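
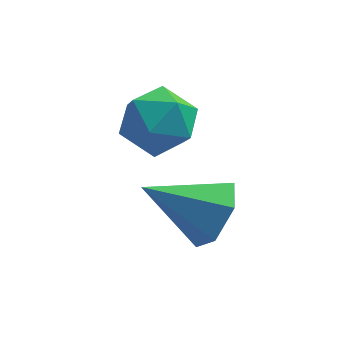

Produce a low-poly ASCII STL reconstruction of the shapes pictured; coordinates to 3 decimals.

solid 
facet normal -0.211 0.973 0.090
outer loop
vertex -3.36 -0.889 -0.842
vertex -4.219 -1.111 -0.457
vertex -3.447 -0.996 0.115
endloop
endfacet
facet normal 0.490 0.860 0.141
outer loop
vertex -3.36 -0.889 -0.842
vertex -3.447 -0.996 0.115
vertex -2.677 -1.36 -0.344
endloop
endfacet
facet normal 0.706 0.539 -0.458
outer loop
vertex -3.36 -0.889 -0.842
vertex -2.677 -1.36 -0.344
vertex -2.973 -1.7 -1.2
endloop
endfacet
facet normal 0.137 0.454 -0.881
outer loop
vertex -3.36 -0.889 -0.842
vertex -2.973 -1.7 -1.2
vertex -3.926 -1.547 -1.269
endloop
endfacet
facet normal -0.430 0.722 -0.543
outer loop
vertex -3.36 -0.889 -0.842
vertex -3.926 -1.547 -1.269
vertex -4.219 -1.111 -0.457
endloop
endfacet
facet normal 0.602 0.411 0.684
outer loop
vertex -2.677 -1.36 -0.344
vertex -3.447 -0.996 0.115
vertex -3.114 -1.873 0.349
endloop
endfacet
facet normal -0.534 0.594 0.601
outer loop
vertex -3.447 -0.996 0.115
vertex -4.219 -1.111 -0.457
vertex -4.067 -1.72 0.28
endloop
endfacet
facet normal -0.888 0.187 -0.421
outer loop
vertex -4.219 -1.111 -0.457
vertex -3.926 -1.547 -1.269
vertex -4.363 -2.06 -0.576
endloop
endfacet
facet normal 0.030 -0.247 -0.969
outer loop
vertex -3.926 -1.547 -1.269
vertex -2.973 -1.7 -1.2
vertex -3.593 -2.424 -1.035
endloop
endfacet
facet normal 0.952 -0.109 -0.286
outer loop
vertex -2.973 -1.7 -1.2
vertex -2.677 -1.36 -0.344
vertex -2.821 -2.309 -0.463
endloop
endfacet
facet normal -0.137 -0.454 0.881
outer loop
vertex -3.68 -2.531 -0.078
vertex -3.114 -1.873 0.349
vertex -4.067 -1.72 0.28
endloop
endfacet
facet normal -0.706 -0.539 0.458
outer loop
vertex -3.68 -2.531 -0.078
vertex -4.067 -1.72 0.28
vertex -4.363 -2.06 -0.576
endloop
endfacet
facet normal -0.490 -0.860 -0.141
outer loop
vertex -3.68 -2.531 -0.078
vertex -4.363 -2.06 -0.576
vertex -3.593 -2.424 -1.035
endloop
endfacet
facet normal 0.211 -0.973 -0.090
outer loop
vertex -3.68 -2.531 -0.078
vertex -3.593 -2.424 -1.035
vertex -2.821 -2.309 -0.463
endloop
endfacet
facet normal 0.430 -0.722 0.543
outer loop
vertex -3.68 -2.531 -0.078
vertex -2.821 -2.309 -0.463
vertex -3.114 -1.873 0.349
endloop
endfacet
facet normal -0.030 0.247 0.969
outer loop
vertex -4.067 -1.72 0.28
vertex -3.114 -1.873 0.349
vertex -3.447 -0.996 0.115
endloop
endfacet
facet normal -0.952 0.109 0.286
outer loop
vertex -4.363 -2.06 -0.576
vertex -4.067 -1.72 0.28
vertex -4.219 -1.111 -0.457
endloop
endfacet
facet normal -0.602 -0.411 -0.684
outer loop
vertex -3.593 -2.424 -1.035
vertex -4.363 -2.06 -0.576
vertex -3.926 -1.547 -1.269
endloop
endfacet
facet normal 0.534 -0.594 -0.601
outer loop
vertex -2.821 -2.309 -0.463
vertex -3.593 -2.424 -1.035
vertex -2.973 -1.7 -1.2
endloop
endfacet
facet normal 0.888 -0.187 0.421
outer loop
vertex -3.114 -1.873 0.349
vertex -2.821 -2.309 -0.463
vertex -2.677 -1.36 -0.344
endloop
endfacet
facet normal 0.864 -0.029 -0.502
outer loop
vertex -1.892 -3.984 -1.217
vertex -2.282 -3.566 -1.912
vertex -1.888 -3.085 -1.262
endloop
endfacet
facet normal 0.118 0.049 0.992
outer loop
vertex -1.892 -3.984 -1.217
vertex -1.888 -3.085 -1.262
vertex -3.838 -3.514 -1.008
endloop
endfacet
facet normal 0.864 -0.028 -0.503
outer loop
vertex -1.888 -3.085 -1.262
vertex -2.282 -3.566 -1.912
vertex -2.278 -2.667 -1.956
endloop
endfacet
facet normal -0.109 0.823 0.557
outer loop
vertex -1.888 -3.085 -1.262
vertex -2.278 -2.667 -1.956
vertex -3.838 -3.514 -1.008
endloop
endfacet
facet normal 0.864 -0.028 -0.503
outer loop
vertex -2.278 -2.667 -1.956
vertex -2.282 -3.566 -1.912
vertex -2.673 -3.147 -2.607
endloop
endfacet
facet normal -0.570 0.787 -0.235
outer loop
vertex -2.278 -2.667 -1.956
vertex -2.673 -3.147 -2.607
vertex -3.838 -3.514 -1.008
endloop
endfacet
facet normal 0.864 -0.028 -0.503
outer loop
vertex -2.673 -3.147 -2.607
vertex -2.282 -3.566 -1.912
vertex -2.677 -4.046 -2.563
endloop
endfacet
facet normal -0.805 -0.025 -0.592
outer loop
vertex -2.673 -3.147 -2.607
vertex -2.677 -4.046 -2.563
vertex -3.838 -3.514 -1.008
endloop
endfacet
facet normal 0.864 -0.028 -0.503
outer loop
vertex -2.677 -4.046 -2.563
vertex -2.282 -3.566 -1.912
vertex -2.286 -4.465 -1.868
endloop
endfacet
facet normal -0.578 -0.801 -0.158
outer loop
vertex -2.677 -4.046 -2.563
vertex -2.286 -4.465 -1.868
vertex -3.838 -3.514 -1.008
endloop
endfacet
facet normal 0.864 -0.028 -0.502
outer loop
vertex -2.286 -4.465 -1.868
vertex -2.282 -3.566 -1.912
vertex -1.892 -3.984 -1.217
endloop
endfacet
facet normal -0.116 -0.764 0.635
outer loop
vertex -2.286 -4.465 -1.868
vertex -1.892 -3.984 -1.217
vertex -3.838 -3.514 -1.008
endloop
endfacet

endsolid


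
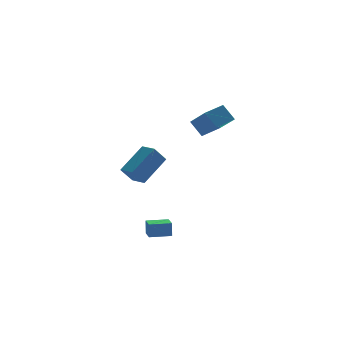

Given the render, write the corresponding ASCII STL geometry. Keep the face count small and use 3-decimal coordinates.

solid 
facet normal -0.959 0.282 0.009
outer loop
vertex -3.148 0.321 -3.376
vertex -2.904 1.152 -3.458
vertex -3.178 0.245 -4.232
endloop
endfacet
facet normal -0.281 -0.955 0.095
outer loop
vertex -2.036 -0.092 -4.242
vertex -3.148 0.321 -3.376
vertex -3.178 0.245 -4.232
endloop
endfacet
facet normal -0.959 0.283 0.007
outer loop
vertex -3.178 0.245 -4.232
vertex -2.904 1.152 -3.458
vertex -2.933 1.076 -4.315
endloop
endfacet
facet normal -0.035 -0.089 -0.995
outer loop
vertex -2.933 1.076 -4.315
vertex -2.036 -0.092 -4.242
vertex -3.178 0.245 -4.232
endloop
endfacet
facet normal 0.035 0.088 0.996
outer loop
vertex -3.148 0.321 -3.376
vertex -1.762 0.815 -3.468
vertex -2.904 1.152 -3.458
endloop
endfacet
facet normal -0.281 -0.955 0.094
outer loop
vertex -2.007 -0.016 -3.385
vertex -3.148 0.321 -3.376
vertex -2.036 -0.092 -4.242
endloop
endfacet
facet normal 0.034 0.089 0.995
outer loop
vertex -2.007 -0.016 -3.385
vertex -1.762 0.815 -3.468
vertex -3.148 0.321 -3.376
endloop
endfacet
facet normal 0.281 0.955 -0.094
outer loop
vertex -2.904 1.152 -3.458
vertex -1.762 0.815 -3.468
vertex -2.933 1.076 -4.315
endloop
endfacet
facet normal -0.034 -0.088 -0.996
outer loop
vertex -1.792 0.739 -4.324
vertex -2.036 -0.092 -4.242
vertex -2.933 1.076 -4.315
endloop
endfacet
facet normal 0.281 0.955 -0.095
outer loop
vertex -2.933 1.076 -4.315
vertex -1.762 0.815 -3.468
vertex -1.792 0.739 -4.324
endloop
endfacet
facet normal 0.959 -0.282 -0.007
outer loop
vertex -1.792 0.739 -4.324
vertex -2.007 -0.016 -3.385
vertex -2.036 -0.092 -4.242
endloop
endfacet
facet normal 0.959 -0.284 -0.008
outer loop
vertex -1.762 0.815 -3.468
vertex -2.007 -0.016 -3.385
vertex -1.792 0.739 -4.324
endloop
endfacet
facet normal -0.951 -0.220 -0.216
outer loop
vertex -0.1 0.028 3.994
vertex -0.186 1.408 2.971
vertex 0.238 -0.588 3.134
endloop
endfacet
facet normal 0.051 -0.802 0.595
outer loop
vertex 1.446 -0.308 3.409
vertex -0.1 0.028 3.994
vertex 0.238 -0.588 3.134
endloop
endfacet
facet normal -0.951 -0.220 -0.217
outer loop
vertex 0.238 -0.588 3.134
vertex -0.186 1.408 2.971
vertex 0.152 0.793 2.111
endloop
endfacet
facet normal 0.305 -0.555 -0.774
outer loop
vertex 0.152 0.793 2.111
vertex 1.446 -0.308 3.409
vertex 0.238 -0.588 3.134
endloop
endfacet
facet normal -0.305 0.555 0.774
outer loop
vertex -0.1 0.028 3.994
vertex 1.022 1.688 3.246
vertex -0.186 1.408 2.971
endloop
endfacet
facet normal 0.050 -0.803 0.594
outer loop
vertex 1.108 0.307 4.269
vertex -0.1 0.028 3.994
vertex 1.446 -0.308 3.409
endloop
endfacet
facet normal -0.304 0.555 0.774
outer loop
vertex 1.108 0.307 4.269
vertex 1.022 1.688 3.246
vertex -0.1 0.028 3.994
endloop
endfacet
facet normal -0.051 0.803 -0.594
outer loop
vertex -0.186 1.408 2.971
vertex 1.022 1.688 3.246
vertex 0.152 0.793 2.111
endloop
endfacet
facet normal 0.304 -0.555 -0.774
outer loop
vertex 1.36 1.072 2.386
vertex 1.446 -0.308 3.409
vertex 0.152 0.793 2.111
endloop
endfacet
facet normal -0.050 0.803 -0.594
outer loop
vertex 0.152 0.793 2.111
vertex 1.022 1.688 3.246
vertex 1.36 1.072 2.386
endloop
endfacet
facet normal 0.951 0.220 0.217
outer loop
vertex 1.36 1.072 2.386
vertex 1.108 0.307 4.269
vertex 1.446 -0.308 3.409
endloop
endfacet
facet normal 0.951 0.220 0.217
outer loop
vertex 1.022 1.688 3.246
vertex 1.108 0.307 4.269
vertex 1.36 1.072 2.386
endloop
endfacet
facet normal -0.628 -0.065 0.775
outer loop
vertex -1.875 2.155 1.11
vertex -2.088 3.097 1.016
vertex -3.375 1.69 -0.144
endloop
endfacet
facet normal 0.219 -0.971 0.098
outer loop
vertex -2.652 1.763 -1.036
vertex -1.875 2.155 1.11
vertex -3.375 1.69 -0.144
endloop
endfacet
facet normal -0.629 -0.064 0.775
outer loop
vertex -3.375 1.69 -0.144
vertex -2.088 3.097 1.016
vertex -3.588 2.631 -0.239
endloop
endfacet
facet normal -0.746 -0.232 -0.624
outer loop
vertex -3.588 2.631 -0.239
vertex -2.652 1.763 -1.036
vertex -3.375 1.69 -0.144
endloop
endfacet
facet normal 0.747 0.231 0.624
outer loop
vertex -1.875 2.155 1.11
vertex -1.365 3.17 0.124
vertex -2.088 3.097 1.016
endloop
endfacet
facet normal 0.220 -0.971 0.098
outer loop
vertex -1.152 2.229 0.219
vertex -1.875 2.155 1.11
vertex -2.652 1.763 -1.036
endloop
endfacet
facet normal 0.746 0.232 0.624
outer loop
vertex -1.152 2.229 0.219
vertex -1.365 3.17 0.124
vertex -1.875 2.155 1.11
endloop
endfacet
facet normal -0.219 0.971 -0.098
outer loop
vertex -2.088 3.097 1.016
vertex -1.365 3.17 0.124
vertex -3.588 2.631 -0.239
endloop
endfacet
facet normal -0.746 -0.231 -0.625
outer loop
vertex -2.865 2.705 -1.13
vertex -2.652 1.763 -1.036
vertex -3.588 2.631 -0.239
endloop
endfacet
facet normal -0.219 0.971 -0.097
outer loop
vertex -3.588 2.631 -0.239
vertex -1.365 3.17 0.124
vertex -2.865 2.705 -1.13
endloop
endfacet
facet normal 0.628 0.065 -0.775
outer loop
vertex -2.865 2.705 -1.13
vertex -1.152 2.229 0.219
vertex -2.652 1.763 -1.036
endloop
endfacet
facet normal 0.628 0.064 -0.775
outer loop
vertex -1.365 3.17 0.124
vertex -1.152 2.229 0.219
vertex -2.865 2.705 -1.13
endloop
endfacet

endsolid


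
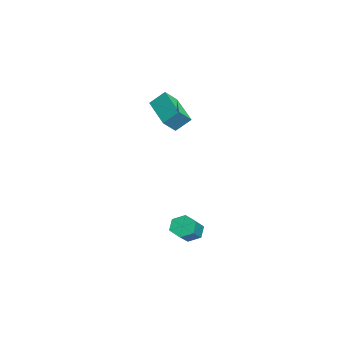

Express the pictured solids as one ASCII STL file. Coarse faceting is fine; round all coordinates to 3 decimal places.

solid 
facet normal -0.809 0.269 -0.523
outer loop
vertex 2.507 4.029 -4.568
vertex 2.202 4.155 -4.031
vertex 2.536 4.606 -4.316
endloop
endfacet
facet normal 0.586 0.299 -0.753
outer loop
vertex 2.507 4.029 -4.568
vertex 2.536 4.606 -4.316
vertex 3.624 3.66 -3.845
endloop
endfacet
facet normal 0.586 0.299 -0.753
outer loop
vertex 3.624 3.66 -3.845
vertex 2.536 4.606 -4.316
vertex 3.652 4.237 -3.594
endloop
endfacet
facet normal 0.809 -0.267 0.524
outer loop
vertex 3.624 3.66 -3.845
vertex 3.652 4.237 -3.594
vertex 3.318 3.785 -3.309
endloop
endfacet
facet normal -0.808 0.267 -0.524
outer loop
vertex 2.536 4.606 -4.316
vertex 2.202 4.155 -4.031
vertex 2.23 4.732 -3.78
endloop
endfacet
facet normal 0.332 0.943 -0.032
outer loop
vertex 2.536 4.606 -4.316
vertex 2.23 4.732 -3.78
vertex 3.652 4.237 -3.594
endloop
endfacet
facet normal 0.332 0.943 -0.031
outer loop
vertex 3.652 4.237 -3.594
vertex 2.23 4.732 -3.78
vertex 3.347 4.362 -3.058
endloop
endfacet
facet normal 0.809 -0.268 0.523
outer loop
vertex 3.652 4.237 -3.594
vertex 3.347 4.362 -3.058
vertex 3.318 3.785 -3.309
endloop
endfacet
facet normal -0.809 0.267 -0.524
outer loop
vertex 2.23 4.732 -3.78
vertex 2.202 4.155 -4.031
vertex 1.896 4.28 -3.495
endloop
endfacet
facet normal -0.254 0.643 0.722
outer loop
vertex 2.23 4.732 -3.78
vertex 1.896 4.28 -3.495
vertex 3.347 4.362 -3.058
endloop
endfacet
facet normal -0.254 0.645 0.721
outer loop
vertex 3.347 4.362 -3.058
vertex 1.896 4.28 -3.495
vertex 3.013 3.911 -2.772
endloop
endfacet
facet normal 0.809 -0.268 0.523
outer loop
vertex 3.347 4.362 -3.058
vertex 3.013 3.911 -2.772
vertex 3.318 3.785 -3.309
endloop
endfacet
facet normal -0.809 0.267 -0.524
outer loop
vertex 1.896 4.28 -3.495
vertex 2.202 4.155 -4.031
vertex 1.868 3.703 -3.746
endloop
endfacet
facet normal -0.586 -0.299 0.753
outer loop
vertex 1.896 4.28 -3.495
vertex 1.868 3.703 -3.746
vertex 3.013 3.911 -2.772
endloop
endfacet
facet normal -0.586 -0.299 0.753
outer loop
vertex 3.013 3.911 -2.772
vertex 1.868 3.703 -3.746
vertex 2.984 3.334 -3.024
endloop
endfacet
facet normal 0.809 -0.269 0.523
outer loop
vertex 3.013 3.911 -2.772
vertex 2.984 3.334 -3.024
vertex 3.318 3.785 -3.309
endloop
endfacet
facet normal -0.809 0.268 -0.523
outer loop
vertex 1.868 3.703 -3.746
vertex 2.202 4.155 -4.031
vertex 2.173 3.578 -4.282
endloop
endfacet
facet normal -0.332 -0.943 0.031
outer loop
vertex 1.868 3.703 -3.746
vertex 2.173 3.578 -4.282
vertex 2.984 3.334 -3.024
endloop
endfacet
facet normal -0.333 -0.943 0.032
outer loop
vertex 2.984 3.334 -3.024
vertex 2.173 3.578 -4.282
vertex 3.29 3.208 -3.56
endloop
endfacet
facet normal 0.808 -0.267 0.524
outer loop
vertex 2.984 3.334 -3.024
vertex 3.29 3.208 -3.56
vertex 3.318 3.785 -3.309
endloop
endfacet
facet normal -0.809 0.268 -0.523
outer loop
vertex 2.173 3.578 -4.282
vertex 2.202 4.155 -4.031
vertex 2.507 4.029 -4.568
endloop
endfacet
facet normal 0.253 -0.645 -0.721
outer loop
vertex 2.173 3.578 -4.282
vertex 2.507 4.029 -4.568
vertex 3.29 3.208 -3.56
endloop
endfacet
facet normal 0.255 -0.643 -0.722
outer loop
vertex 3.29 3.208 -3.56
vertex 2.507 4.029 -4.568
vertex 3.624 3.66 -3.845
endloop
endfacet
facet normal 0.809 -0.267 0.524
outer loop
vertex 3.29 3.208 -3.56
vertex 3.624 3.66 -3.845
vertex 3.318 3.785 -3.309
endloop
endfacet
facet normal -0.901 -0.293 0.319
outer loop
vertex -3.423 2.39 1.862
vertex -3.416 3.11 2.542
vertex -3.817 2.956 1.268
endloop
endfacet
facet normal -0.008 -0.726 -0.687
outer loop
vertex -1.924 3.57 0.598
vertex -3.423 2.39 1.862
vertex -3.817 2.956 1.268
endloop
endfacet
facet normal -0.901 -0.293 0.319
outer loop
vertex -3.817 2.956 1.268
vertex -3.416 3.11 2.542
vertex -3.81 3.675 1.948
endloop
endfacet
facet normal -0.433 0.622 -0.653
outer loop
vertex -3.81 3.675 1.948
vertex -1.924 3.57 0.598
vertex -3.817 2.956 1.268
endloop
endfacet
facet normal 0.433 -0.621 0.653
outer loop
vertex -3.423 2.39 1.862
vertex -1.523 3.724 1.872
vertex -3.416 3.11 2.542
endloop
endfacet
facet normal -0.007 -0.727 -0.687
outer loop
vertex -1.53 3.005 1.192
vertex -3.423 2.39 1.862
vertex -1.924 3.57 0.598
endloop
endfacet
facet normal 0.433 -0.622 0.653
outer loop
vertex -1.53 3.005 1.192
vertex -1.523 3.724 1.872
vertex -3.423 2.39 1.862
endloop
endfacet
facet normal 0.007 0.727 0.687
outer loop
vertex -3.416 3.11 2.542
vertex -1.523 3.724 1.872
vertex -3.81 3.675 1.948
endloop
endfacet
facet normal -0.433 0.621 -0.653
outer loop
vertex -1.917 4.29 1.278
vertex -1.924 3.57 0.598
vertex -3.81 3.675 1.948
endloop
endfacet
facet normal 0.007 0.726 0.687
outer loop
vertex -3.81 3.675 1.948
vertex -1.523 3.724 1.872
vertex -1.917 4.29 1.278
endloop
endfacet
facet normal 0.901 0.293 -0.319
outer loop
vertex -1.917 4.29 1.278
vertex -1.53 3.005 1.192
vertex -1.924 3.57 0.598
endloop
endfacet
facet normal 0.901 0.293 -0.319
outer loop
vertex -1.523 3.724 1.872
vertex -1.53 3.005 1.192
vertex -1.917 4.29 1.278
endloop
endfacet

endsolid


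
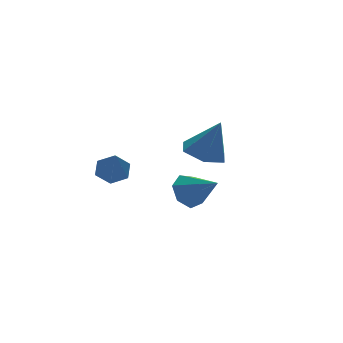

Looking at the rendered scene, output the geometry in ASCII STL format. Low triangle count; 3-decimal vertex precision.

solid 
facet normal 0.229 0.686 -0.691
outer loop
vertex -0.888 3.006 -0.241
vertex -1.603 3.06 -0.424
vertex -1.322 3.497 0.103
endloop
endfacet
facet normal 0.674 0.082 0.734
outer loop
vertex -0.888 3.006 -0.241
vertex -1.322 3.497 0.103
vertex -2.077 1.64 1.004
endloop
endfacet
facet normal 0.229 0.686 -0.691
outer loop
vertex -1.322 3.497 0.103
vertex -1.603 3.06 -0.424
vertex -2.037 3.551 -0.08
endloop
endfacet
facet normal -0.182 0.488 0.854
outer loop
vertex -1.322 3.497 0.103
vertex -2.037 3.551 -0.08
vertex -2.077 1.64 1.004
endloop
endfacet
facet normal 0.229 0.686 -0.690
outer loop
vertex -2.037 3.551 -0.08
vertex -1.603 3.06 -0.424
vertex -2.318 3.115 -0.607
endloop
endfacet
facet normal -0.924 0.203 0.324
outer loop
vertex -2.037 3.551 -0.08
vertex -2.318 3.115 -0.607
vertex -2.077 1.64 1.004
endloop
endfacet
facet normal 0.229 0.687 -0.689
outer loop
vertex -2.318 3.115 -0.607
vertex -1.603 3.06 -0.424
vertex -1.884 2.624 -0.952
endloop
endfacet
facet normal -0.810 -0.488 -0.325
outer loop
vertex -2.318 3.115 -0.607
vertex -1.884 2.624 -0.952
vertex -2.077 1.64 1.004
endloop
endfacet
facet normal 0.228 0.688 -0.689
outer loop
vertex -1.884 2.624 -0.952
vertex -1.603 3.06 -0.424
vertex -1.169 2.57 -0.769
endloop
endfacet
facet normal 0.046 -0.894 -0.445
outer loop
vertex -1.884 2.624 -0.952
vertex -1.169 2.57 -0.769
vertex -2.077 1.64 1.004
endloop
endfacet
facet normal 0.228 0.688 -0.689
outer loop
vertex -1.169 2.57 -0.769
vertex -1.603 3.06 -0.424
vertex -0.888 3.006 -0.241
endloop
endfacet
facet normal 0.788 -0.610 0.084
outer loop
vertex -1.169 2.57 -0.769
vertex -0.888 3.006 -0.241
vertex -2.077 1.64 1.004
endloop
endfacet
facet normal -0.395 0.757 -0.521
outer loop
vertex 1.989 2.473 -2.757
vertex 1.471 2.672 -2.075
vertex 2.279 2.97 -2.255
endloop
endfacet
facet normal 0.925 -0.269 -0.268
outer loop
vertex 1.989 2.473 -2.757
vertex 2.279 2.97 -2.255
vertex 2.129 1.408 -1.205
endloop
endfacet
facet normal -0.395 0.757 -0.520
outer loop
vertex 2.279 2.97 -2.255
vertex 1.471 2.672 -2.075
vertex 1.961 3.242 -1.617
endloop
endfacet
facet normal 0.909 0.169 0.381
outer loop
vertex 2.279 2.97 -2.255
vertex 1.961 3.242 -1.617
vertex 2.129 1.408 -1.205
endloop
endfacet
facet normal -0.394 0.757 -0.521
outer loop
vertex 1.961 3.242 -1.617
vertex 1.471 2.672 -2.075
vertex 1.273 3.086 -1.323
endloop
endfacet
facet normal 0.336 0.236 0.912
outer loop
vertex 1.961 3.242 -1.617
vertex 1.273 3.086 -1.323
vertex 2.129 1.408 -1.205
endloop
endfacet
facet normal -0.394 0.757 -0.521
outer loop
vertex 1.273 3.086 -1.323
vertex 1.471 2.672 -2.075
vertex 0.734 2.618 -1.596
endloop
endfacet
facet normal -0.363 -0.120 0.924
outer loop
vertex 1.273 3.086 -1.323
vertex 0.734 2.618 -1.596
vertex 2.129 1.408 -1.205
endloop
endfacet
facet normal -0.394 0.757 -0.521
outer loop
vertex 0.734 2.618 -1.596
vertex 1.471 2.672 -2.075
vertex 0.75 2.191 -2.229
endloop
endfacet
facet normal -0.661 -0.630 0.408
outer loop
vertex 0.734 2.618 -1.596
vertex 0.75 2.191 -2.229
vertex 2.129 1.408 -1.205
endloop
endfacet
facet normal -0.394 0.758 -0.520
outer loop
vertex 0.75 2.191 -2.229
vertex 1.471 2.672 -2.075
vertex 1.309 2.127 -2.746
endloop
endfacet
facet normal -0.333 -0.910 -0.247
outer loop
vertex 0.75 2.191 -2.229
vertex 1.309 2.127 -2.746
vertex 2.129 1.408 -1.205
endloop
endfacet
facet normal -0.394 0.758 -0.520
outer loop
vertex 1.309 2.127 -2.746
vertex 1.471 2.672 -2.075
vertex 1.989 2.473 -2.757
endloop
endfacet
facet normal 0.372 -0.749 -0.548
outer loop
vertex 1.309 2.127 -2.746
vertex 1.989 2.473 -2.757
vertex 2.129 1.408 -1.205
endloop
endfacet
facet normal -0.292 0.226 -0.929
outer loop
vertex 0.617 -2.161 1.682
vertex 0.132 -1.438 2.01
vertex 1.02 -1.327 1.758
endloop
endfacet
facet normal 0.895 -0.439 0.073
outer loop
vertex 0.617 -2.161 1.682
vertex 1.02 -1.327 1.758
vertex 0.628 -1.822 3.59
endloop
endfacet
facet normal -0.292 0.226 -0.929
outer loop
vertex 1.02 -1.327 1.758
vertex 0.132 -1.438 2.01
vertex 0.535 -0.604 2.086
endloop
endfacet
facet normal 0.850 0.434 0.299
outer loop
vertex 1.02 -1.327 1.758
vertex 0.535 -0.604 2.086
vertex 0.628 -1.822 3.59
endloop
endfacet
facet normal -0.292 0.226 -0.929
outer loop
vertex 0.535 -0.604 2.086
vertex 0.132 -1.438 2.01
vertex -0.353 -0.715 2.338
endloop
endfacet
facet normal 0.080 0.777 0.624
outer loop
vertex 0.535 -0.604 2.086
vertex -0.353 -0.715 2.338
vertex 0.628 -1.822 3.59
endloop
endfacet
facet normal -0.292 0.226 -0.929
outer loop
vertex -0.353 -0.715 2.338
vertex 0.132 -1.438 2.01
vertex -0.756 -1.55 2.262
endloop
endfacet
facet normal -0.646 0.246 0.723
outer loop
vertex -0.353 -0.715 2.338
vertex -0.756 -1.55 2.262
vertex 0.628 -1.822 3.59
endloop
endfacet
facet normal -0.292 0.226 -0.929
outer loop
vertex -0.756 -1.55 2.262
vertex 0.132 -1.438 2.01
vertex -0.272 -2.273 1.934
endloop
endfacet
facet normal -0.600 -0.627 0.497
outer loop
vertex -0.756 -1.55 2.262
vertex -0.272 -2.273 1.934
vertex 0.628 -1.822 3.59
endloop
endfacet
facet normal -0.292 0.226 -0.929
outer loop
vertex -0.272 -2.273 1.934
vertex 0.132 -1.438 2.01
vertex 0.617 -2.161 1.682
endloop
endfacet
facet normal 0.171 -0.970 0.171
outer loop
vertex -0.272 -2.273 1.934
vertex 0.617 -2.161 1.682
vertex 0.628 -1.822 3.59
endloop
endfacet

endsolid


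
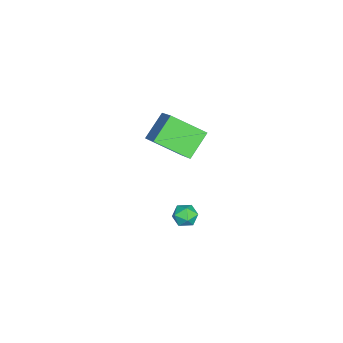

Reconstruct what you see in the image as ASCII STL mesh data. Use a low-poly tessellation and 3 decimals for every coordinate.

solid 
facet normal -0.690 0.348 0.635
outer loop
vertex -2.985 -3.982 4.304
vertex -1.597 -3.259 5.416
vertex -3.061 -2.247 3.272
endloop
endfacet
facet normal -0.723 -0.376 -0.579
outer loop
vertex -1.923 -2.821 2.224
vertex -2.985 -3.982 4.304
vertex -3.061 -2.247 3.272
endloop
endfacet
facet normal -0.690 0.348 0.635
outer loop
vertex -3.061 -2.247 3.272
vertex -1.597 -3.259 5.416
vertex -1.673 -1.525 4.384
endloop
endfacet
facet normal -0.037 0.859 -0.511
outer loop
vertex -1.673 -1.525 4.384
vertex -1.923 -2.821 2.224
vertex -3.061 -2.247 3.272
endloop
endfacet
facet normal 0.038 -0.859 0.511
outer loop
vertex -2.985 -3.982 4.304
vertex -0.459 -3.833 4.368
vertex -1.597 -3.259 5.416
endloop
endfacet
facet normal -0.723 -0.376 -0.579
outer loop
vertex -1.847 -4.555 3.256
vertex -2.985 -3.982 4.304
vertex -1.923 -2.821 2.224
endloop
endfacet
facet normal 0.038 -0.859 0.511
outer loop
vertex -1.847 -4.555 3.256
vertex -0.459 -3.833 4.368
vertex -2.985 -3.982 4.304
endloop
endfacet
facet normal 0.723 0.376 0.579
outer loop
vertex -1.597 -3.259 5.416
vertex -0.459 -3.833 4.368
vertex -1.673 -1.525 4.384
endloop
endfacet
facet normal -0.038 0.859 -0.511
outer loop
vertex -0.535 -2.098 3.336
vertex -1.923 -2.821 2.224
vertex -1.673 -1.525 4.384
endloop
endfacet
facet normal 0.723 0.376 0.579
outer loop
vertex -1.673 -1.525 4.384
vertex -0.459 -3.833 4.368
vertex -0.535 -2.098 3.336
endloop
endfacet
facet normal 0.690 -0.348 -0.635
outer loop
vertex -0.535 -2.098 3.336
vertex -1.847 -4.555 3.256
vertex -1.923 -2.821 2.224
endloop
endfacet
facet normal 0.690 -0.348 -0.635
outer loop
vertex -0.459 -3.833 4.368
vertex -1.847 -4.555 3.256
vertex -0.535 -2.098 3.336
endloop
endfacet
facet normal -0.965 0.237 -0.109
outer loop
vertex -1.778 -2.081 -2.242
vertex -1.959 -2.762 -2.121
vertex -1.908 -2.303 -1.575
endloop
endfacet
facet normal -0.595 0.790 0.147
outer loop
vertex -1.778 -2.081 -2.242
vertex -1.908 -2.303 -1.575
vertex -1.358 -1.865 -1.705
endloop
endfacet
facet normal -0.077 0.944 -0.319
outer loop
vertex -1.778 -2.081 -2.242
vertex -1.358 -1.865 -1.705
vertex -1.069 -2.053 -2.331
endloop
endfacet
facet normal -0.128 0.486 -0.865
outer loop
vertex -1.778 -2.081 -2.242
vertex -1.069 -2.053 -2.331
vertex -1.44 -2.608 -2.588
endloop
endfacet
facet normal -0.676 0.049 -0.735
outer loop
vertex -1.778 -2.081 -2.242
vertex -1.44 -2.608 -2.588
vertex -1.959 -2.762 -2.121
endloop
endfacet
facet normal -0.288 0.586 0.757
outer loop
vertex -1.358 -1.865 -1.705
vertex -1.908 -2.303 -1.575
vertex -1.28 -2.412 -1.252
endloop
endfacet
facet normal -0.887 -0.309 0.343
outer loop
vertex -1.908 -2.303 -1.575
vertex -1.959 -2.762 -2.121
vertex -1.651 -2.967 -1.509
endloop
endfacet
facet normal -0.420 -0.614 -0.669
outer loop
vertex -1.959 -2.762 -2.121
vertex -1.44 -2.608 -2.588
vertex -1.362 -3.155 -2.135
endloop
endfacet
facet normal 0.468 0.094 -0.879
outer loop
vertex -1.44 -2.608 -2.588
vertex -1.069 -2.053 -2.331
vertex -0.812 -2.717 -2.265
endloop
endfacet
facet normal 0.550 0.835 0.003
outer loop
vertex -1.069 -2.053 -2.331
vertex -1.358 -1.865 -1.705
vertex -0.761 -2.258 -1.719
endloop
endfacet
facet normal 0.128 -0.486 0.865
outer loop
vertex -0.942 -2.939 -1.598
vertex -1.28 -2.412 -1.252
vertex -1.651 -2.967 -1.509
endloop
endfacet
facet normal 0.077 -0.944 0.319
outer loop
vertex -0.942 -2.939 -1.598
vertex -1.651 -2.967 -1.509
vertex -1.362 -3.155 -2.135
endloop
endfacet
facet normal 0.595 -0.790 -0.147
outer loop
vertex -0.942 -2.939 -1.598
vertex -1.362 -3.155 -2.135
vertex -0.812 -2.717 -2.265
endloop
endfacet
facet normal 0.965 -0.237 0.109
outer loop
vertex -0.942 -2.939 -1.598
vertex -0.812 -2.717 -2.265
vertex -0.761 -2.258 -1.719
endloop
endfacet
facet normal 0.676 -0.049 0.735
outer loop
vertex -0.942 -2.939 -1.598
vertex -0.761 -2.258 -1.719
vertex -1.28 -2.412 -1.252
endloop
endfacet
facet normal -0.468 -0.094 0.879
outer loop
vertex -1.651 -2.967 -1.509
vertex -1.28 -2.412 -1.252
vertex -1.908 -2.303 -1.575
endloop
endfacet
facet normal -0.550 -0.835 -0.003
outer loop
vertex -1.362 -3.155 -2.135
vertex -1.651 -2.967 -1.509
vertex -1.959 -2.762 -2.121
endloop
endfacet
facet normal 0.288 -0.586 -0.757
outer loop
vertex -0.812 -2.717 -2.265
vertex -1.362 -3.155 -2.135
vertex -1.44 -2.608 -2.588
endloop
endfacet
facet normal 0.887 0.309 -0.343
outer loop
vertex -0.761 -2.258 -1.719
vertex -0.812 -2.717 -2.265
vertex -1.069 -2.053 -2.331
endloop
endfacet
facet normal 0.420 0.614 0.669
outer loop
vertex -1.28 -2.412 -1.252
vertex -0.761 -2.258 -1.719
vertex -1.358 -1.865 -1.705
endloop
endfacet

endsolid


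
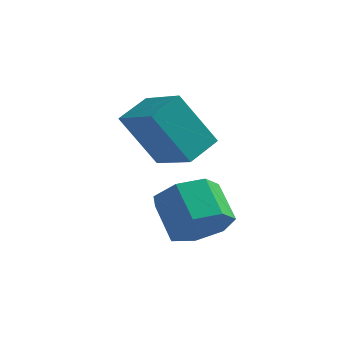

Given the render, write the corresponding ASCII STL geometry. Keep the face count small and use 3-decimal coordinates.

solid 
facet normal 0.534 -0.633 -0.561
outer loop
vertex 4.962 2.02 1.277
vertex 4.236 1.584 1.078
vertex 4.596 2.257 0.661
endloop
endfacet
facet normal 0.692 0.708 -0.139
outer loop
vertex 4.962 2.02 1.277
vertex 4.596 2.257 0.661
vertex 4.31 2.792 1.961
endloop
endfacet
facet normal 0.692 0.708 -0.139
outer loop
vertex 4.31 2.792 1.961
vertex 4.596 2.257 0.661
vertex 3.944 3.029 1.345
endloop
endfacet
facet normal -0.534 0.633 0.561
outer loop
vertex 4.31 2.792 1.961
vertex 3.944 3.029 1.345
vertex 3.584 2.356 1.762
endloop
endfacet
facet normal 0.534 -0.633 -0.561
outer loop
vertex 4.596 2.257 0.661
vertex 4.236 1.584 1.078
vertex 3.959 1.987 0.359
endloop
endfacet
facet normal 0.053 0.687 -0.725
outer loop
vertex 4.596 2.257 0.661
vertex 3.959 1.987 0.359
vertex 3.944 3.029 1.345
endloop
endfacet
facet normal 0.053 0.687 -0.725
outer loop
vertex 3.944 3.029 1.345
vertex 3.959 1.987 0.359
vertex 3.307 2.759 1.043
endloop
endfacet
facet normal -0.534 0.633 0.561
outer loop
vertex 3.944 3.029 1.345
vertex 3.307 2.759 1.043
vertex 3.584 2.356 1.762
endloop
endfacet
facet normal 0.534 -0.633 -0.561
outer loop
vertex 3.959 1.987 0.359
vertex 4.236 1.584 1.078
vertex 3.53 1.414 0.598
endloop
endfacet
facet normal -0.626 0.149 -0.765
outer loop
vertex 3.959 1.987 0.359
vertex 3.53 1.414 0.598
vertex 3.307 2.759 1.043
endloop
endfacet
facet normal -0.627 0.149 -0.765
outer loop
vertex 3.307 2.759 1.043
vertex 3.53 1.414 0.598
vertex 2.879 2.186 1.282
endloop
endfacet
facet normal -0.534 0.633 0.561
outer loop
vertex 3.307 2.759 1.043
vertex 2.879 2.186 1.282
vertex 3.584 2.356 1.762
endloop
endfacet
facet normal 0.534 -0.633 -0.561
outer loop
vertex 3.53 1.414 0.598
vertex 4.236 1.584 1.078
vertex 3.633 0.968 1.199
endloop
endfacet
facet normal -0.835 -0.501 -0.229
outer loop
vertex 3.53 1.414 0.598
vertex 3.633 0.968 1.199
vertex 2.879 2.186 1.282
endloop
endfacet
facet normal -0.835 -0.501 -0.229
outer loop
vertex 2.879 2.186 1.282
vertex 3.633 0.968 1.199
vertex 2.982 1.74 1.883
endloop
endfacet
facet normal -0.534 0.632 0.561
outer loop
vertex 2.879 2.186 1.282
vertex 2.982 1.74 1.883
vertex 3.584 2.356 1.762
endloop
endfacet
facet normal 0.534 -0.633 -0.561
outer loop
vertex 3.633 0.968 1.199
vertex 4.236 1.584 1.078
vertex 4.19 0.986 1.709
endloop
endfacet
facet normal -0.414 -0.774 0.479
outer loop
vertex 3.633 0.968 1.199
vertex 4.19 0.986 1.709
vertex 2.982 1.74 1.883
endloop
endfacet
facet normal -0.414 -0.774 0.479
outer loop
vertex 2.982 1.74 1.883
vertex 4.19 0.986 1.709
vertex 3.538 1.758 2.393
endloop
endfacet
facet normal -0.535 0.633 0.560
outer loop
vertex 2.982 1.74 1.883
vertex 3.538 1.758 2.393
vertex 3.584 2.356 1.762
endloop
endfacet
facet normal 0.534 -0.633 -0.561
outer loop
vertex 4.19 0.986 1.709
vertex 4.236 1.584 1.078
vertex 4.781 1.455 1.743
endloop
endfacet
facet normal 0.320 -0.463 0.827
outer loop
vertex 4.19 0.986 1.709
vertex 4.781 1.455 1.743
vertex 3.538 1.758 2.393
endloop
endfacet
facet normal 0.319 -0.463 0.827
outer loop
vertex 3.538 1.758 2.393
vertex 4.781 1.455 1.743
vertex 4.13 2.227 2.427
endloop
endfacet
facet normal -0.534 0.633 0.561
outer loop
vertex 3.538 1.758 2.393
vertex 4.13 2.227 2.427
vertex 3.584 2.356 1.762
endloop
endfacet
facet normal 0.534 -0.633 -0.560
outer loop
vertex 4.781 1.455 1.743
vertex 4.236 1.584 1.078
vertex 4.962 2.02 1.277
endloop
endfacet
facet normal 0.811 0.195 0.552
outer loop
vertex 4.781 1.455 1.743
vertex 4.962 2.02 1.277
vertex 4.13 2.227 2.427
endloop
endfacet
facet normal 0.811 0.196 0.551
outer loop
vertex 4.13 2.227 2.427
vertex 4.962 2.02 1.277
vertex 4.31 2.792 1.961
endloop
endfacet
facet normal -0.534 0.633 0.561
outer loop
vertex 4.13 2.227 2.427
vertex 4.31 2.792 1.961
vertex 3.584 2.356 1.762
endloop
endfacet
facet normal -0.745 0.528 -0.409
outer loop
vertex 1.5 3.528 3.482
vertex 1.935 4.424 3.847
vertex 2.448 3.687 1.96
endloop
endfacet
facet normal -0.410 -0.845 -0.344
outer loop
vertex 3.565 2.896 2.573
vertex 1.5 3.528 3.482
vertex 2.448 3.687 1.96
endloop
endfacet
facet normal -0.745 0.527 -0.408
outer loop
vertex 2.448 3.687 1.96
vertex 1.935 4.424 3.847
vertex 2.882 4.583 2.325
endloop
endfacet
facet normal 0.527 0.089 -0.845
outer loop
vertex 2.882 4.583 2.325
vertex 3.565 2.896 2.573
vertex 2.448 3.687 1.96
endloop
endfacet
facet normal -0.527 -0.089 0.845
outer loop
vertex 1.5 3.528 3.482
vertex 3.052 3.633 4.46
vertex 1.935 4.424 3.847
endloop
endfacet
facet normal -0.410 -0.845 -0.343
outer loop
vertex 2.618 2.737 4.095
vertex 1.5 3.528 3.482
vertex 3.565 2.896 2.573
endloop
endfacet
facet normal -0.527 -0.089 0.845
outer loop
vertex 2.618 2.737 4.095
vertex 3.052 3.633 4.46
vertex 1.5 3.528 3.482
endloop
endfacet
facet normal 0.410 0.845 0.343
outer loop
vertex 1.935 4.424 3.847
vertex 3.052 3.633 4.46
vertex 2.882 4.583 2.325
endloop
endfacet
facet normal 0.526 0.089 -0.846
outer loop
vertex 4.0 3.792 2.938
vertex 3.565 2.896 2.573
vertex 2.882 4.583 2.325
endloop
endfacet
facet normal 0.410 0.845 0.343
outer loop
vertex 2.882 4.583 2.325
vertex 3.052 3.633 4.46
vertex 4.0 3.792 2.938
endloop
endfacet
facet normal 0.745 -0.528 0.408
outer loop
vertex 4.0 3.792 2.938
vertex 2.618 2.737 4.095
vertex 3.565 2.896 2.573
endloop
endfacet
facet normal 0.745 -0.527 0.409
outer loop
vertex 3.052 3.633 4.46
vertex 2.618 2.737 4.095
vertex 4.0 3.792 2.938
endloop
endfacet

endsolid


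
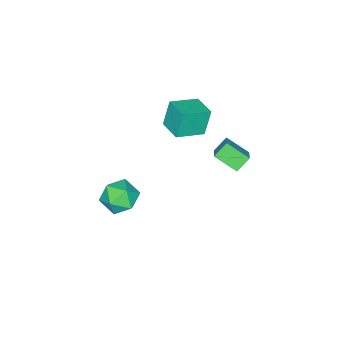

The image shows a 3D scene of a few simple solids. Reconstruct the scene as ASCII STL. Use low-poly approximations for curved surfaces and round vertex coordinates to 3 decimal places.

solid 
facet normal -0.863 0.410 -0.296
outer loop
vertex -4.271 -0.524 3.64
vertex -3.713 0.762 3.793
vertex -3.762 -0.562 2.102
endloop
endfacet
facet normal -0.396 -0.912 -0.108
outer loop
vertex -2.287 -1.262 2.607
vertex -4.271 -0.524 3.64
vertex -3.762 -0.562 2.102
endloop
endfacet
facet normal -0.863 0.409 -0.295
outer loop
vertex -3.762 -0.562 2.102
vertex -3.713 0.762 3.793
vertex -3.205 0.724 2.255
endloop
endfacet
facet normal 0.314 -0.023 -0.949
outer loop
vertex -3.205 0.724 2.255
vertex -2.287 -1.262 2.607
vertex -3.762 -0.562 2.102
endloop
endfacet
facet normal -0.314 0.023 0.949
outer loop
vertex -4.271 -0.524 3.64
vertex -2.238 0.062 4.298
vertex -3.713 0.762 3.793
endloop
endfacet
facet normal -0.396 -0.912 -0.108
outer loop
vertex -2.795 -1.224 4.145
vertex -4.271 -0.524 3.64
vertex -2.287 -1.262 2.607
endloop
endfacet
facet normal -0.314 0.023 0.949
outer loop
vertex -2.795 -1.224 4.145
vertex -2.238 0.062 4.298
vertex -4.271 -0.524 3.64
endloop
endfacet
facet normal 0.396 0.912 0.108
outer loop
vertex -3.713 0.762 3.793
vertex -2.238 0.062 4.298
vertex -3.205 0.724 2.255
endloop
endfacet
facet normal 0.314 -0.023 -0.949
outer loop
vertex -1.729 0.024 2.76
vertex -2.287 -1.262 2.607
vertex -3.205 0.724 2.255
endloop
endfacet
facet normal 0.395 0.912 0.108
outer loop
vertex -3.205 0.724 2.255
vertex -2.238 0.062 4.298
vertex -1.729 0.024 2.76
endloop
endfacet
facet normal 0.863 -0.410 0.295
outer loop
vertex -1.729 0.024 2.76
vertex -2.795 -1.224 4.145
vertex -2.287 -1.262 2.607
endloop
endfacet
facet normal 0.863 -0.409 0.296
outer loop
vertex -2.238 0.062 4.298
vertex -2.795 -1.224 4.145
vertex -1.729 0.024 2.76
endloop
endfacet
facet normal -0.971 0.118 0.207
outer loop
vertex -1.242 -2.0 -3.237
vertex -1.486 -2.998 -3.811
vertex -1.244 -3.026 -2.659
endloop
endfacet
facet normal -0.565 0.406 0.718
outer loop
vertex -1.242 -2.0 -3.237
vertex -1.244 -3.026 -2.659
vertex -0.402 -2.232 -2.445
endloop
endfacet
facet normal -0.145 0.897 0.417
outer loop
vertex -1.242 -2.0 -3.237
vertex -0.402 -2.232 -2.445
vertex -0.123 -1.713 -3.465
endloop
endfacet
facet normal -0.292 0.914 -0.281
outer loop
vertex -1.242 -2.0 -3.237
vertex -0.123 -1.713 -3.465
vertex -0.794 -2.187 -4.309
endloop
endfacet
facet normal -0.803 0.433 -0.411
outer loop
vertex -1.242 -2.0 -3.237
vertex -0.794 -2.187 -4.309
vertex -1.486 -2.998 -3.811
endloop
endfacet
facet normal -0.147 -0.110 0.983
outer loop
vertex -0.402 -2.232 -2.445
vertex -1.244 -3.026 -2.659
vertex -0.126 -3.373 -2.531
endloop
endfacet
facet normal -0.805 -0.573 0.155
outer loop
vertex -1.244 -3.026 -2.659
vertex -1.486 -2.998 -3.811
vertex -0.797 -3.847 -3.375
endloop
endfacet
facet normal -0.532 -0.065 -0.844
outer loop
vertex -1.486 -2.998 -3.811
vertex -0.794 -2.187 -4.309
vertex -0.518 -3.328 -4.395
endloop
endfacet
facet normal 0.294 0.714 -0.635
outer loop
vertex -0.794 -2.187 -4.309
vertex -0.123 -1.713 -3.465
vertex 0.324 -2.534 -4.181
endloop
endfacet
facet normal 0.533 0.686 0.495
outer loop
vertex -0.123 -1.713 -3.465
vertex -0.402 -2.232 -2.445
vertex 0.566 -2.562 -3.029
endloop
endfacet
facet normal 0.292 -0.914 0.281
outer loop
vertex 0.322 -3.56 -3.603
vertex -0.126 -3.373 -2.531
vertex -0.797 -3.847 -3.375
endloop
endfacet
facet normal 0.145 -0.897 -0.417
outer loop
vertex 0.322 -3.56 -3.603
vertex -0.797 -3.847 -3.375
vertex -0.518 -3.328 -4.395
endloop
endfacet
facet normal 0.565 -0.406 -0.718
outer loop
vertex 0.322 -3.56 -3.603
vertex -0.518 -3.328 -4.395
vertex 0.324 -2.534 -4.181
endloop
endfacet
facet normal 0.971 -0.118 -0.207
outer loop
vertex 0.322 -3.56 -3.603
vertex 0.324 -2.534 -4.181
vertex 0.566 -2.562 -3.029
endloop
endfacet
facet normal 0.803 -0.433 0.411
outer loop
vertex 0.322 -3.56 -3.603
vertex 0.566 -2.562 -3.029
vertex -0.126 -3.373 -2.531
endloop
endfacet
facet normal -0.294 -0.714 0.635
outer loop
vertex -0.797 -3.847 -3.375
vertex -0.126 -3.373 -2.531
vertex -1.244 -3.026 -2.659
endloop
endfacet
facet normal -0.533 -0.686 -0.495
outer loop
vertex -0.518 -3.328 -4.395
vertex -0.797 -3.847 -3.375
vertex -1.486 -2.998 -3.811
endloop
endfacet
facet normal 0.147 0.110 -0.983
outer loop
vertex 0.324 -2.534 -4.181
vertex -0.518 -3.328 -4.395
vertex -0.794 -2.187 -4.309
endloop
endfacet
facet normal 0.805 0.573 -0.155
outer loop
vertex 0.566 -2.562 -3.029
vertex 0.324 -2.534 -4.181
vertex -0.123 -1.713 -3.465
endloop
endfacet
facet normal 0.532 0.065 0.844
outer loop
vertex -0.126 -3.373 -2.531
vertex 0.566 -2.562 -3.029
vertex -0.402 -2.232 -2.445
endloop
endfacet
facet normal -0.696 0.243 0.675
outer loop
vertex -3.536 1.883 2.421
vertex -2.731 2.492 3.032
vertex -3.866 3.098 1.644
endloop
endfacet
facet normal -0.682 -0.516 -0.518
outer loop
vertex -3.149 2.848 0.948
vertex -3.536 1.883 2.421
vertex -3.866 3.098 1.644
endloop
endfacet
facet normal -0.696 0.243 0.675
outer loop
vertex -3.866 3.098 1.644
vertex -2.731 2.492 3.032
vertex -3.061 3.707 2.255
endloop
endfacet
facet normal -0.223 0.821 -0.525
outer loop
vertex -3.061 3.707 2.255
vertex -3.149 2.848 0.948
vertex -3.866 3.098 1.644
endloop
endfacet
facet normal 0.223 -0.821 0.525
outer loop
vertex -3.536 1.883 2.421
vertex -2.014 2.242 2.336
vertex -2.731 2.492 3.032
endloop
endfacet
facet normal -0.682 -0.516 -0.518
outer loop
vertex -2.819 1.633 1.725
vertex -3.536 1.883 2.421
vertex -3.149 2.848 0.948
endloop
endfacet
facet normal 0.223 -0.821 0.525
outer loop
vertex -2.819 1.633 1.725
vertex -2.014 2.242 2.336
vertex -3.536 1.883 2.421
endloop
endfacet
facet normal 0.682 0.516 0.518
outer loop
vertex -2.731 2.492 3.032
vertex -2.014 2.242 2.336
vertex -3.061 3.707 2.255
endloop
endfacet
facet normal -0.223 0.821 -0.525
outer loop
vertex -2.344 3.457 1.559
vertex -3.149 2.848 0.948
vertex -3.061 3.707 2.255
endloop
endfacet
facet normal 0.682 0.516 0.518
outer loop
vertex -3.061 3.707 2.255
vertex -2.014 2.242 2.336
vertex -2.344 3.457 1.559
endloop
endfacet
facet normal 0.696 -0.243 -0.675
outer loop
vertex -2.344 3.457 1.559
vertex -2.819 1.633 1.725
vertex -3.149 2.848 0.948
endloop
endfacet
facet normal 0.696 -0.243 -0.675
outer loop
vertex -2.014 2.242 2.336
vertex -2.819 1.633 1.725
vertex -2.344 3.457 1.559
endloop
endfacet

endsolid


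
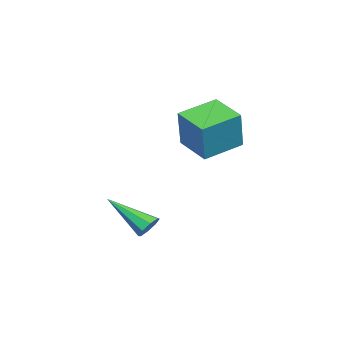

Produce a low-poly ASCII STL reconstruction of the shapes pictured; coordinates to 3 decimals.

solid 
facet normal 0.177 0.820 -0.544
outer loop
vertex 4.125 -1.54 -2.818
vertex 3.716 -1.247 -2.509
vertex 4.297 -1.336 -2.454
endloop
endfacet
facet normal 0.834 -0.544 -0.089
outer loop
vertex 4.125 -1.54 -2.818
vertex 4.297 -1.336 -2.454
vertex 3.344 -2.973 -1.371
endloop
endfacet
facet normal 0.177 0.823 -0.540
outer loop
vertex 4.297 -1.336 -2.454
vertex 3.716 -1.247 -2.509
vertex 4.129 -1.081 -2.121
endloop
endfacet
facet normal 0.838 -0.138 0.528
outer loop
vertex 4.297 -1.336 -2.454
vertex 4.129 -1.081 -2.121
vertex 3.344 -2.973 -1.371
endloop
endfacet
facet normal 0.178 0.822 -0.541
outer loop
vertex 4.129 -1.081 -2.121
vertex 3.716 -1.247 -2.509
vertex 3.719 -0.923 -2.016
endloop
endfacet
facet normal 0.324 0.230 0.918
outer loop
vertex 4.129 -1.081 -2.121
vertex 3.719 -0.923 -2.016
vertex 3.344 -2.973 -1.371
endloop
endfacet
facet normal 0.178 0.822 -0.541
outer loop
vertex 3.719 -0.923 -2.016
vertex 3.716 -1.247 -2.509
vertex 3.308 -0.955 -2.2
endloop
endfacet
facet normal -0.406 0.341 0.848
outer loop
vertex 3.719 -0.923 -2.016
vertex 3.308 -0.955 -2.2
vertex 3.344 -2.973 -1.371
endloop
endfacet
facet normal 0.177 0.821 -0.542
outer loop
vertex 3.308 -0.955 -2.2
vertex 3.716 -1.247 -2.509
vertex 3.136 -1.158 -2.564
endloop
endfacet
facet normal -0.923 0.132 0.362
outer loop
vertex 3.308 -0.955 -2.2
vertex 3.136 -1.158 -2.564
vertex 3.344 -2.973 -1.371
endloop
endfacet
facet normal 0.177 0.821 -0.543
outer loop
vertex 3.136 -1.158 -2.564
vertex 3.716 -1.247 -2.509
vertex 3.304 -1.414 -2.896
endloop
endfacet
facet normal -0.927 -0.275 -0.257
outer loop
vertex 3.136 -1.158 -2.564
vertex 3.304 -1.414 -2.896
vertex 3.344 -2.973 -1.371
endloop
endfacet
facet normal 0.177 0.821 -0.542
outer loop
vertex 3.304 -1.414 -2.896
vertex 3.716 -1.247 -2.509
vertex 3.713 -1.572 -3.002
endloop
endfacet
facet normal -0.415 -0.642 -0.645
outer loop
vertex 3.304 -1.414 -2.896
vertex 3.713 -1.572 -3.002
vertex 3.344 -2.973 -1.371
endloop
endfacet
facet normal 0.178 0.821 -0.542
outer loop
vertex 3.713 -1.572 -3.002
vertex 3.716 -1.247 -2.509
vertex 4.125 -1.54 -2.818
endloop
endfacet
facet normal 0.316 -0.754 -0.576
outer loop
vertex 3.713 -1.572 -3.002
vertex 4.125 -1.54 -2.818
vertex 3.344 -2.973 -1.371
endloop
endfacet
facet normal -0.709 0.663 0.240
outer loop
vertex 0.924 0.603 3.279
vertex 1.893 1.784 2.877
vertex 0.279 0.542 1.546
endloop
endfacet
facet normal -0.613 -0.748 0.254
outer loop
vertex 1.527 -0.624 1.123
vertex 0.924 0.603 3.279
vertex 0.279 0.542 1.546
endloop
endfacet
facet normal -0.709 0.663 0.241
outer loop
vertex 0.279 0.542 1.546
vertex 1.893 1.784 2.877
vertex 1.248 1.724 1.144
endloop
endfacet
facet normal -0.348 -0.033 -0.937
outer loop
vertex 1.248 1.724 1.144
vertex 1.527 -0.624 1.123
vertex 0.279 0.542 1.546
endloop
endfacet
facet normal 0.348 0.033 0.937
outer loop
vertex 0.924 0.603 3.279
vertex 3.141 0.618 2.454
vertex 1.893 1.784 2.877
endloop
endfacet
facet normal -0.613 -0.748 0.254
outer loop
vertex 2.172 -0.564 2.856
vertex 0.924 0.603 3.279
vertex 1.527 -0.624 1.123
endloop
endfacet
facet normal 0.348 0.033 0.937
outer loop
vertex 2.172 -0.564 2.856
vertex 3.141 0.618 2.454
vertex 0.924 0.603 3.279
endloop
endfacet
facet normal 0.613 0.748 -0.254
outer loop
vertex 1.893 1.784 2.877
vertex 3.141 0.618 2.454
vertex 1.248 1.724 1.144
endloop
endfacet
facet normal -0.348 -0.033 -0.937
outer loop
vertex 2.496 0.557 0.721
vertex 1.527 -0.624 1.123
vertex 1.248 1.724 1.144
endloop
endfacet
facet normal 0.613 0.748 -0.255
outer loop
vertex 1.248 1.724 1.144
vertex 3.141 0.618 2.454
vertex 2.496 0.557 0.721
endloop
endfacet
facet normal 0.709 -0.663 -0.241
outer loop
vertex 2.496 0.557 0.721
vertex 2.172 -0.564 2.856
vertex 1.527 -0.624 1.123
endloop
endfacet
facet normal 0.709 -0.663 -0.241
outer loop
vertex 3.141 0.618 2.454
vertex 2.172 -0.564 2.856
vertex 2.496 0.557 0.721
endloop
endfacet

endsolid


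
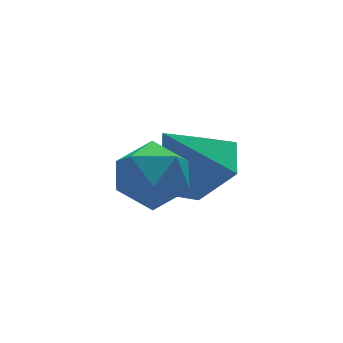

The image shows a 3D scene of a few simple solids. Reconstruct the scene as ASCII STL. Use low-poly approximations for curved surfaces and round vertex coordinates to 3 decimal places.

solid 
facet normal 0.526 0.004 -0.851
outer loop
vertex 4.276 3.286 -3.354
vertex 3.451 3.264 -3.864
vertex 3.845 4.115 -3.616
endloop
endfacet
facet normal 0.374 0.451 0.811
outer loop
vertex 4.276 3.286 -3.354
vertex 3.845 4.115 -3.616
vertex 2.669 3.256 -2.596
endloop
endfacet
facet normal 0.525 0.005 -0.851
outer loop
vertex 3.845 4.115 -3.616
vertex 3.451 3.264 -3.864
vertex 3.02 4.093 -4.125
endloop
endfacet
facet normal -0.277 0.868 0.412
outer loop
vertex 3.845 4.115 -3.616
vertex 3.02 4.093 -4.125
vertex 2.669 3.256 -2.596
endloop
endfacet
facet normal 0.525 0.005 -0.851
outer loop
vertex 3.02 4.093 -4.125
vertex 3.451 3.264 -3.864
vertex 2.626 3.242 -4.373
endloop
endfacet
facet normal -0.909 0.416 0.019
outer loop
vertex 3.02 4.093 -4.125
vertex 2.626 3.242 -4.373
vertex 2.669 3.256 -2.596
endloop
endfacet
facet normal 0.525 0.005 -0.851
outer loop
vertex 2.626 3.242 -4.373
vertex 3.451 3.264 -3.864
vertex 3.057 2.413 -4.112
endloop
endfacet
facet normal -0.890 -0.455 0.025
outer loop
vertex 2.626 3.242 -4.373
vertex 3.057 2.413 -4.112
vertex 2.669 3.256 -2.596
endloop
endfacet
facet normal 0.525 0.005 -0.851
outer loop
vertex 3.057 2.413 -4.112
vertex 3.451 3.264 -3.864
vertex 3.883 2.435 -3.603
endloop
endfacet
facet normal -0.238 -0.873 0.425
outer loop
vertex 3.057 2.413 -4.112
vertex 3.883 2.435 -3.603
vertex 2.669 3.256 -2.596
endloop
endfacet
facet normal 0.526 0.006 -0.851
outer loop
vertex 3.883 2.435 -3.603
vertex 3.451 3.264 -3.864
vertex 4.276 3.286 -3.354
endloop
endfacet
facet normal 0.393 -0.421 0.817
outer loop
vertex 3.883 2.435 -3.603
vertex 4.276 3.286 -3.354
vertex 2.669 3.256 -2.596
endloop
endfacet
facet normal -0.891 0.263 0.370
outer loop
vertex 1.074 1.716 -2.705
vertex 1.419 1.835 -1.958
vertex 1.378 2.462 -2.502
endloop
endfacet
facet normal -0.843 0.431 -0.322
outer loop
vertex 1.074 1.716 -2.705
vertex 1.378 2.462 -2.502
vertex 1.51 2.153 -3.261
endloop
endfacet
facet normal -0.707 -0.168 -0.687
outer loop
vertex 1.074 1.716 -2.705
vertex 1.51 2.153 -3.261
vertex 1.633 1.334 -3.187
endloop
endfacet
facet normal -0.672 -0.707 -0.220
outer loop
vertex 1.074 1.716 -2.705
vertex 1.633 1.334 -3.187
vertex 1.576 1.138 -2.382
endloop
endfacet
facet normal -0.786 -0.441 0.433
outer loop
vertex 1.074 1.716 -2.705
vertex 1.576 1.138 -2.382
vertex 1.419 1.835 -1.958
endloop
endfacet
facet normal -0.286 0.869 -0.404
outer loop
vertex 1.51 2.153 -3.261
vertex 1.378 2.462 -2.502
vertex 2.124 2.542 -2.858
endloop
endfacet
facet normal -0.365 0.596 0.715
outer loop
vertex 1.378 2.462 -2.502
vertex 1.419 1.835 -1.958
vertex 2.067 2.346 -2.053
endloop
endfacet
facet normal -0.194 -0.541 0.818
outer loop
vertex 1.419 1.835 -1.958
vertex 1.576 1.138 -2.382
vertex 2.19 1.527 -1.979
endloop
endfacet
facet normal -0.009 -0.971 -0.237
outer loop
vertex 1.576 1.138 -2.382
vertex 1.633 1.334 -3.187
vertex 2.322 1.218 -2.738
endloop
endfacet
facet normal -0.067 -0.100 -0.993
outer loop
vertex 1.633 1.334 -3.187
vertex 1.51 2.153 -3.261
vertex 2.281 1.845 -3.282
endloop
endfacet
facet normal 0.672 0.707 0.220
outer loop
vertex 2.626 1.964 -2.535
vertex 2.124 2.542 -2.858
vertex 2.067 2.346 -2.053
endloop
endfacet
facet normal 0.707 0.168 0.687
outer loop
vertex 2.626 1.964 -2.535
vertex 2.067 2.346 -2.053
vertex 2.19 1.527 -1.979
endloop
endfacet
facet normal 0.843 -0.431 0.322
outer loop
vertex 2.626 1.964 -2.535
vertex 2.19 1.527 -1.979
vertex 2.322 1.218 -2.738
endloop
endfacet
facet normal 0.891 -0.263 -0.370
outer loop
vertex 2.626 1.964 -2.535
vertex 2.322 1.218 -2.738
vertex 2.281 1.845 -3.282
endloop
endfacet
facet normal 0.786 0.441 -0.433
outer loop
vertex 2.626 1.964 -2.535
vertex 2.281 1.845 -3.282
vertex 2.124 2.542 -2.858
endloop
endfacet
facet normal 0.009 0.971 0.237
outer loop
vertex 2.067 2.346 -2.053
vertex 2.124 2.542 -2.858
vertex 1.378 2.462 -2.502
endloop
endfacet
facet normal 0.067 0.100 0.993
outer loop
vertex 2.19 1.527 -1.979
vertex 2.067 2.346 -2.053
vertex 1.419 1.835 -1.958
endloop
endfacet
facet normal 0.286 -0.869 0.404
outer loop
vertex 2.322 1.218 -2.738
vertex 2.19 1.527 -1.979
vertex 1.576 1.138 -2.382
endloop
endfacet
facet normal 0.365 -0.596 -0.715
outer loop
vertex 2.281 1.845 -3.282
vertex 2.322 1.218 -2.738
vertex 1.633 1.334 -3.187
endloop
endfacet
facet normal 0.194 0.541 -0.818
outer loop
vertex 2.124 2.542 -2.858
vertex 2.281 1.845 -3.282
vertex 1.51 2.153 -3.261
endloop
endfacet

endsolid


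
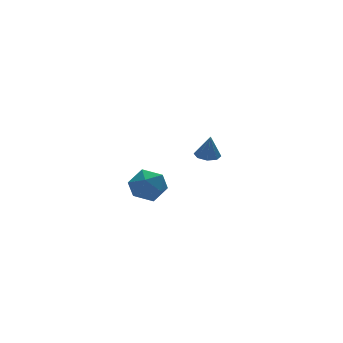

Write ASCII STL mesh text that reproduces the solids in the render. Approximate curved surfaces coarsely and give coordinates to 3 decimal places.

solid 
facet normal -0.595 0.061 0.801
outer loop
vertex 0.896 3.468 -3.259
vertex 1.437 2.586 -2.79
vertex 1.803 3.644 -2.599
endloop
endfacet
facet normal -0.502 0.703 0.503
outer loop
vertex 0.896 3.468 -3.259
vertex 1.803 3.644 -2.599
vertex 1.675 4.238 -3.558
endloop
endfacet
facet normal -0.725 0.666 -0.174
outer loop
vertex 0.896 3.468 -3.259
vertex 1.675 4.238 -3.558
vertex 1.23 3.548 -4.342
endloop
endfacet
facet normal -0.956 0.000 -0.295
outer loop
vertex 0.896 3.468 -3.259
vertex 1.23 3.548 -4.342
vertex 1.083 2.527 -3.867
endloop
endfacet
facet normal -0.875 -0.373 0.308
outer loop
vertex 0.896 3.468 -3.259
vertex 1.083 2.527 -3.867
vertex 1.437 2.586 -2.79
endloop
endfacet
facet normal 0.196 0.845 0.497
outer loop
vertex 1.675 4.238 -3.558
vertex 1.803 3.644 -2.599
vertex 2.697 3.833 -3.273
endloop
endfacet
facet normal 0.046 -0.193 0.980
outer loop
vertex 1.803 3.644 -2.599
vertex 1.437 2.586 -2.79
vertex 2.55 2.812 -2.798
endloop
endfacet
facet normal -0.406 -0.896 0.182
outer loop
vertex 1.437 2.586 -2.79
vertex 1.083 2.527 -3.867
vertex 2.105 2.122 -3.582
endloop
endfacet
facet normal -0.536 -0.292 -0.792
outer loop
vertex 1.083 2.527 -3.867
vertex 1.23 3.548 -4.342
vertex 1.977 2.716 -4.541
endloop
endfacet
facet normal -0.164 0.785 -0.598
outer loop
vertex 1.23 3.548 -4.342
vertex 1.675 4.238 -3.558
vertex 2.343 3.774 -4.35
endloop
endfacet
facet normal 0.956 -0.000 0.295
outer loop
vertex 2.884 2.892 -3.881
vertex 2.697 3.833 -3.273
vertex 2.55 2.812 -2.798
endloop
endfacet
facet normal 0.725 -0.666 0.174
outer loop
vertex 2.884 2.892 -3.881
vertex 2.55 2.812 -2.798
vertex 2.105 2.122 -3.582
endloop
endfacet
facet normal 0.502 -0.703 -0.503
outer loop
vertex 2.884 2.892 -3.881
vertex 2.105 2.122 -3.582
vertex 1.977 2.716 -4.541
endloop
endfacet
facet normal 0.595 -0.061 -0.801
outer loop
vertex 2.884 2.892 -3.881
vertex 1.977 2.716 -4.541
vertex 2.343 3.774 -4.35
endloop
endfacet
facet normal 0.875 0.373 -0.308
outer loop
vertex 2.884 2.892 -3.881
vertex 2.343 3.774 -4.35
vertex 2.697 3.833 -3.273
endloop
endfacet
facet normal 0.536 0.292 0.792
outer loop
vertex 2.55 2.812 -2.798
vertex 2.697 3.833 -3.273
vertex 1.803 3.644 -2.599
endloop
endfacet
facet normal 0.164 -0.785 0.598
outer loop
vertex 2.105 2.122 -3.582
vertex 2.55 2.812 -2.798
vertex 1.437 2.586 -2.79
endloop
endfacet
facet normal -0.196 -0.845 -0.497
outer loop
vertex 1.977 2.716 -4.541
vertex 2.105 2.122 -3.582
vertex 1.083 2.527 -3.867
endloop
endfacet
facet normal -0.046 0.193 -0.980
outer loop
vertex 2.343 3.774 -4.35
vertex 1.977 2.716 -4.541
vertex 1.23 3.548 -4.342
endloop
endfacet
facet normal 0.406 0.896 -0.182
outer loop
vertex 2.697 3.833 -3.273
vertex 2.343 3.774 -4.35
vertex 1.675 4.238 -3.558
endloop
endfacet
facet normal -0.060 0.123 -0.991
outer loop
vertex 2.03 -2.834 1.65
vertex 1.701 -3.392 1.601
vertex 1.538 -2.769 1.688
endloop
endfacet
facet normal 0.151 0.837 0.526
outer loop
vertex 2.03 -2.834 1.65
vertex 1.538 -2.769 1.688
vertex 1.779 -3.548 2.859
endloop
endfacet
facet normal -0.061 0.122 -0.991
outer loop
vertex 1.538 -2.769 1.688
vertex 1.701 -3.392 1.601
vertex 1.142 -3.07 1.675
endloop
endfacet
facet normal -0.519 0.659 0.545
outer loop
vertex 1.538 -2.769 1.688
vertex 1.142 -3.07 1.675
vertex 1.779 -3.548 2.859
endloop
endfacet
facet normal -0.061 0.122 -0.991
outer loop
vertex 1.142 -3.07 1.675
vertex 1.701 -3.392 1.601
vertex 1.073 -3.559 1.619
endloop
endfacet
facet normal -0.867 0.066 0.493
outer loop
vertex 1.142 -3.07 1.675
vertex 1.073 -3.559 1.619
vertex 1.779 -3.548 2.859
endloop
endfacet
facet normal -0.061 0.123 -0.991
outer loop
vertex 1.073 -3.559 1.619
vertex 1.701 -3.392 1.601
vertex 1.372 -3.951 1.552
endloop
endfacet
facet normal -0.694 -0.598 0.401
outer loop
vertex 1.073 -3.559 1.619
vertex 1.372 -3.951 1.552
vertex 1.779 -3.548 2.859
endloop
endfacet
facet normal -0.061 0.122 -0.991
outer loop
vertex 1.372 -3.951 1.552
vertex 1.701 -3.392 1.601
vertex 1.864 -4.015 1.514
endloop
endfacet
facet normal -0.098 -0.942 0.321
outer loop
vertex 1.372 -3.951 1.552
vertex 1.864 -4.015 1.514
vertex 1.779 -3.548 2.859
endloop
endfacet
facet normal -0.060 0.123 -0.991
outer loop
vertex 1.864 -4.015 1.514
vertex 1.701 -3.392 1.601
vertex 2.261 -3.715 1.527
endloop
endfacet
facet normal 0.568 -0.765 0.302
outer loop
vertex 1.864 -4.015 1.514
vertex 2.261 -3.715 1.527
vertex 1.779 -3.548 2.859
endloop
endfacet
facet normal -0.061 0.122 -0.991
outer loop
vertex 2.261 -3.715 1.527
vertex 1.701 -3.392 1.601
vertex 2.329 -3.225 1.583
endloop
endfacet
facet normal 0.920 -0.168 0.354
outer loop
vertex 2.261 -3.715 1.527
vertex 2.329 -3.225 1.583
vertex 1.779 -3.548 2.859
endloop
endfacet
facet normal -0.061 0.123 -0.991
outer loop
vertex 2.329 -3.225 1.583
vertex 1.701 -3.392 1.601
vertex 2.03 -2.834 1.65
endloop
endfacet
facet normal 0.746 0.494 0.447
outer loop
vertex 2.329 -3.225 1.583
vertex 2.03 -2.834 1.65
vertex 1.779 -3.548 2.859
endloop
endfacet

endsolid


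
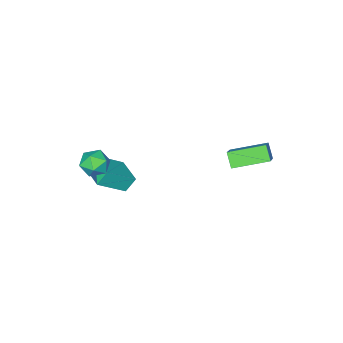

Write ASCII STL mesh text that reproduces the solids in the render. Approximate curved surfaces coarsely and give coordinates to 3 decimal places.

solid 
facet normal -0.553 0.833 0.008
outer loop
vertex 2.976 -2.698 -1.457
vertex 2.339 -3.123 -1.196
vertex 2.849 -2.79 -0.663
endloop
endfacet
facet normal 0.133 0.982 0.135
outer loop
vertex 2.976 -2.698 -1.457
vertex 2.849 -2.79 -0.663
vertex 3.599 -2.85 -0.963
endloop
endfacet
facet normal 0.515 0.747 -0.420
outer loop
vertex 2.976 -2.698 -1.457
vertex 3.599 -2.85 -0.963
vertex 3.552 -3.221 -1.681
endloop
endfacet
facet normal 0.066 0.453 -0.889
outer loop
vertex 2.976 -2.698 -1.457
vertex 3.552 -3.221 -1.681
vertex 2.773 -3.39 -1.825
endloop
endfacet
facet normal -0.594 0.507 -0.625
outer loop
vertex 2.976 -2.698 -1.457
vertex 2.773 -3.39 -1.825
vertex 2.339 -3.123 -1.196
endloop
endfacet
facet normal 0.334 0.617 0.713
outer loop
vertex 3.599 -2.85 -0.963
vertex 2.849 -2.79 -0.663
vertex 3.347 -3.37 -0.395
endloop
endfacet
facet normal -0.776 0.375 0.508
outer loop
vertex 2.849 -2.79 -0.663
vertex 2.339 -3.123 -1.196
vertex 2.568 -3.539 -0.539
endloop
endfacet
facet normal -0.843 -0.155 -0.516
outer loop
vertex 2.339 -3.123 -1.196
vertex 2.773 -3.39 -1.825
vertex 2.521 -3.91 -1.257
endloop
endfacet
facet normal 0.227 -0.241 -0.944
outer loop
vertex 2.773 -3.39 -1.825
vertex 3.552 -3.221 -1.681
vertex 3.271 -3.97 -1.557
endloop
endfacet
facet normal 0.954 0.235 -0.184
outer loop
vertex 3.552 -3.221 -1.681
vertex 3.599 -2.85 -0.963
vertex 3.781 -3.637 -1.024
endloop
endfacet
facet normal -0.066 -0.453 0.889
outer loop
vertex 3.144 -4.062 -0.763
vertex 3.347 -3.37 -0.395
vertex 2.568 -3.539 -0.539
endloop
endfacet
facet normal -0.515 -0.747 0.420
outer loop
vertex 3.144 -4.062 -0.763
vertex 2.568 -3.539 -0.539
vertex 2.521 -3.91 -1.257
endloop
endfacet
facet normal -0.133 -0.982 -0.135
outer loop
vertex 3.144 -4.062 -0.763
vertex 2.521 -3.91 -1.257
vertex 3.271 -3.97 -1.557
endloop
endfacet
facet normal 0.553 -0.833 -0.008
outer loop
vertex 3.144 -4.062 -0.763
vertex 3.271 -3.97 -1.557
vertex 3.781 -3.637 -1.024
endloop
endfacet
facet normal 0.594 -0.507 0.625
outer loop
vertex 3.144 -4.062 -0.763
vertex 3.781 -3.637 -1.024
vertex 3.347 -3.37 -0.395
endloop
endfacet
facet normal -0.227 0.241 0.944
outer loop
vertex 2.568 -3.539 -0.539
vertex 3.347 -3.37 -0.395
vertex 2.849 -2.79 -0.663
endloop
endfacet
facet normal -0.954 -0.235 0.184
outer loop
vertex 2.521 -3.91 -1.257
vertex 2.568 -3.539 -0.539
vertex 2.339 -3.123 -1.196
endloop
endfacet
facet normal -0.334 -0.617 -0.713
outer loop
vertex 3.271 -3.97 -1.557
vertex 2.521 -3.91 -1.257
vertex 2.773 -3.39 -1.825
endloop
endfacet
facet normal 0.776 -0.375 -0.508
outer loop
vertex 3.781 -3.637 -1.024
vertex 3.271 -3.97 -1.557
vertex 3.552 -3.221 -1.681
endloop
endfacet
facet normal 0.843 0.155 0.516
outer loop
vertex 3.347 -3.37 -0.395
vertex 3.781 -3.637 -1.024
vertex 3.599 -2.85 -0.963
endloop
endfacet
facet normal -0.748 0.620 0.236
outer loop
vertex -3.385 1.445 -0.387
vertex -2.258 2.372 0.75
vertex -3.151 1.983 -1.057
endloop
endfacet
facet normal -0.609 -0.501 -0.615
outer loop
vertex -1.782 0.848 -1.49
vertex -3.385 1.445 -0.387
vertex -3.151 1.983 -1.057
endloop
endfacet
facet normal -0.748 0.620 0.236
outer loop
vertex -3.151 1.983 -1.057
vertex -2.258 2.372 0.75
vertex -2.024 2.909 0.08
endloop
endfacet
facet normal 0.263 0.604 -0.752
outer loop
vertex -2.024 2.909 0.08
vertex -1.782 0.848 -1.49
vertex -3.151 1.983 -1.057
endloop
endfacet
facet normal -0.263 -0.604 0.753
outer loop
vertex -3.385 1.445 -0.387
vertex -0.889 1.237 0.317
vertex -2.258 2.372 0.75
endloop
endfacet
facet normal -0.609 -0.501 -0.614
outer loop
vertex -2.016 0.311 -0.82
vertex -3.385 1.445 -0.387
vertex -1.782 0.848 -1.49
endloop
endfacet
facet normal -0.263 -0.604 0.752
outer loop
vertex -2.016 0.311 -0.82
vertex -0.889 1.237 0.317
vertex -3.385 1.445 -0.387
endloop
endfacet
facet normal 0.610 0.501 0.614
outer loop
vertex -2.258 2.372 0.75
vertex -0.889 1.237 0.317
vertex -2.024 2.909 0.08
endloop
endfacet
facet normal 0.262 0.604 -0.753
outer loop
vertex -0.655 1.775 -0.353
vertex -1.782 0.848 -1.49
vertex -2.024 2.909 0.08
endloop
endfacet
facet normal 0.609 0.501 0.615
outer loop
vertex -2.024 2.909 0.08
vertex -0.889 1.237 0.317
vertex -0.655 1.775 -0.353
endloop
endfacet
facet normal 0.748 -0.620 -0.236
outer loop
vertex -0.655 1.775 -0.353
vertex -2.016 0.311 -0.82
vertex -1.782 0.848 -1.49
endloop
endfacet
facet normal 0.748 -0.620 -0.237
outer loop
vertex -0.889 1.237 0.317
vertex -2.016 0.311 -0.82
vertex -0.655 1.775 -0.353
endloop
endfacet
facet normal -0.566 0.186 0.803
outer loop
vertex 1.946 -4.678 -2.13
vertex 2.434 -3.239 -2.12
vertex 0.602 -4.215 -3.185
endloop
endfacet
facet normal -0.321 -0.947 -0.007
outer loop
vertex 1.106 -4.381 -3.9
vertex 1.946 -4.678 -2.13
vertex 0.602 -4.215 -3.185
endloop
endfacet
facet normal -0.566 0.186 0.803
outer loop
vertex 0.602 -4.215 -3.185
vertex 2.434 -3.239 -2.12
vertex 1.09 -2.776 -3.175
endloop
endfacet
facet normal -0.759 0.262 -0.596
outer loop
vertex 1.09 -2.776 -3.175
vertex 1.106 -4.381 -3.9
vertex 0.602 -4.215 -3.185
endloop
endfacet
facet normal 0.759 -0.262 0.596
outer loop
vertex 1.946 -4.678 -2.13
vertex 2.938 -3.405 -2.835
vertex 2.434 -3.239 -2.12
endloop
endfacet
facet normal -0.321 -0.947 -0.007
outer loop
vertex 2.45 -4.844 -2.845
vertex 1.946 -4.678 -2.13
vertex 1.106 -4.381 -3.9
endloop
endfacet
facet normal 0.759 -0.262 0.596
outer loop
vertex 2.45 -4.844 -2.845
vertex 2.938 -3.405 -2.835
vertex 1.946 -4.678 -2.13
endloop
endfacet
facet normal 0.321 0.947 0.007
outer loop
vertex 2.434 -3.239 -2.12
vertex 2.938 -3.405 -2.835
vertex 1.09 -2.776 -3.175
endloop
endfacet
facet normal -0.759 0.262 -0.596
outer loop
vertex 1.594 -2.942 -3.89
vertex 1.106 -4.381 -3.9
vertex 1.09 -2.776 -3.175
endloop
endfacet
facet normal 0.321 0.947 0.007
outer loop
vertex 1.09 -2.776 -3.175
vertex 2.938 -3.405 -2.835
vertex 1.594 -2.942 -3.89
endloop
endfacet
facet normal 0.566 -0.186 -0.803
outer loop
vertex 1.594 -2.942 -3.89
vertex 2.45 -4.844 -2.845
vertex 1.106 -4.381 -3.9
endloop
endfacet
facet normal 0.566 -0.186 -0.803
outer loop
vertex 2.938 -3.405 -2.835
vertex 2.45 -4.844 -2.845
vertex 1.594 -2.942 -3.89
endloop
endfacet

endsolid


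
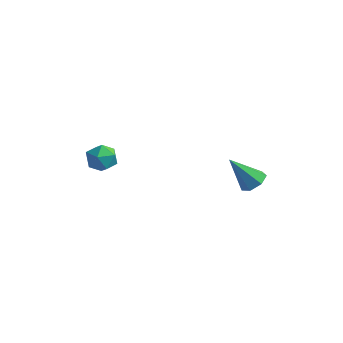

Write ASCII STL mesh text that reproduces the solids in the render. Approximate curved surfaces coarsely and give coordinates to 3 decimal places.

solid 
facet normal 0.514 0.329 -0.792
outer loop
vertex 3.684 -0.451 1.273
vertex 3.28 -0.687 0.913
vertex 3.294 -0.145 1.147
endloop
endfacet
facet normal 0.197 0.577 0.793
outer loop
vertex 3.684 -0.451 1.273
vertex 3.294 -0.145 1.147
vertex 2.52 -1.173 2.087
endloop
endfacet
facet normal 0.513 0.329 -0.793
outer loop
vertex 3.294 -0.145 1.147
vertex 3.28 -0.687 0.913
vertex 2.893 -0.247 0.845
endloop
endfacet
facet normal -0.504 0.758 0.414
outer loop
vertex 3.294 -0.145 1.147
vertex 2.893 -0.247 0.845
vertex 2.52 -1.173 2.087
endloop
endfacet
facet normal 0.512 0.328 -0.794
outer loop
vertex 2.893 -0.247 0.845
vertex 3.28 -0.687 0.913
vertex 2.783 -0.68 0.595
endloop
endfacet
facet normal -0.956 0.286 -0.074
outer loop
vertex 2.893 -0.247 0.845
vertex 2.783 -0.68 0.595
vertex 2.52 -1.173 2.087
endloop
endfacet
facet normal 0.512 0.330 -0.793
outer loop
vertex 2.783 -0.68 0.595
vertex 3.28 -0.687 0.913
vertex 3.048 -1.118 0.584
endloop
endfacet
facet normal -0.818 -0.487 -0.305
outer loop
vertex 2.783 -0.68 0.595
vertex 3.048 -1.118 0.584
vertex 2.52 -1.173 2.087
endloop
endfacet
facet normal 0.515 0.328 -0.792
outer loop
vertex 3.048 -1.118 0.584
vertex 3.28 -0.687 0.913
vertex 3.487 -1.232 0.822
endloop
endfacet
facet normal -0.196 -0.975 -0.105
outer loop
vertex 3.048 -1.118 0.584
vertex 3.487 -1.232 0.822
vertex 2.52 -1.173 2.087
endloop
endfacet
facet normal 0.514 0.328 -0.793
outer loop
vertex 3.487 -1.232 0.822
vertex 3.28 -0.687 0.913
vertex 3.77 -0.935 1.128
endloop
endfacet
facet normal 0.444 -0.812 0.378
outer loop
vertex 3.487 -1.232 0.822
vertex 3.77 -0.935 1.128
vertex 2.52 -1.173 2.087
endloop
endfacet
facet normal 0.514 0.329 -0.792
outer loop
vertex 3.77 -0.935 1.128
vertex 3.28 -0.687 0.913
vertex 3.684 -0.451 1.273
endloop
endfacet
facet normal 0.619 -0.123 0.776
outer loop
vertex 3.77 -0.935 1.128
vertex 3.684 -0.451 1.273
vertex 2.52 -1.173 2.087
endloop
endfacet
facet normal -0.359 0.933 0.018
outer loop
vertex -1.992 -2.629 1.174
vertex -2.316 -2.765 1.76
vertex -1.679 -2.52 1.772
endloop
endfacet
facet normal 0.275 0.910 -0.310
outer loop
vertex -1.992 -2.629 1.174
vertex -1.679 -2.52 1.772
vertex -1.335 -2.801 1.252
endloop
endfacet
facet normal 0.222 0.457 -0.861
outer loop
vertex -1.992 -2.629 1.174
vertex -1.335 -2.801 1.252
vertex -1.76 -3.22 0.92
endloop
endfacet
facet normal -0.444 0.201 -0.873
outer loop
vertex -1.992 -2.629 1.174
vertex -1.76 -3.22 0.92
vertex -2.367 -3.198 1.234
endloop
endfacet
facet normal -0.804 0.495 -0.330
outer loop
vertex -1.992 -2.629 1.174
vertex -2.367 -3.198 1.234
vertex -2.316 -2.765 1.76
endloop
endfacet
facet normal 0.750 0.645 0.148
outer loop
vertex -1.335 -2.801 1.252
vertex -1.679 -2.52 1.772
vertex -1.253 -3.042 1.886
endloop
endfacet
facet normal -0.275 0.681 0.679
outer loop
vertex -1.679 -2.52 1.772
vertex -2.316 -2.765 1.76
vertex -1.86 -3.02 2.2
endloop
endfacet
facet normal -0.993 -0.027 0.118
outer loop
vertex -2.316 -2.765 1.76
vertex -2.367 -3.198 1.234
vertex -2.285 -3.439 1.868
endloop
endfacet
facet normal -0.412 -0.502 -0.761
outer loop
vertex -2.367 -3.198 1.234
vertex -1.76 -3.22 0.92
vertex -1.941 -3.72 1.348
endloop
endfacet
facet normal 0.666 -0.088 -0.741
outer loop
vertex -1.76 -3.22 0.92
vertex -1.335 -2.801 1.252
vertex -1.304 -3.475 1.36
endloop
endfacet
facet normal 0.444 -0.201 0.873
outer loop
vertex -1.628 -3.611 1.946
vertex -1.253 -3.042 1.886
vertex -1.86 -3.02 2.2
endloop
endfacet
facet normal -0.222 -0.457 0.861
outer loop
vertex -1.628 -3.611 1.946
vertex -1.86 -3.02 2.2
vertex -2.285 -3.439 1.868
endloop
endfacet
facet normal -0.275 -0.910 0.310
outer loop
vertex -1.628 -3.611 1.946
vertex -2.285 -3.439 1.868
vertex -1.941 -3.72 1.348
endloop
endfacet
facet normal 0.359 -0.933 -0.018
outer loop
vertex -1.628 -3.611 1.946
vertex -1.941 -3.72 1.348
vertex -1.304 -3.475 1.36
endloop
endfacet
facet normal 0.804 -0.495 0.330
outer loop
vertex -1.628 -3.611 1.946
vertex -1.304 -3.475 1.36
vertex -1.253 -3.042 1.886
endloop
endfacet
facet normal 0.412 0.502 0.761
outer loop
vertex -1.86 -3.02 2.2
vertex -1.253 -3.042 1.886
vertex -1.679 -2.52 1.772
endloop
endfacet
facet normal -0.666 0.088 0.741
outer loop
vertex -2.285 -3.439 1.868
vertex -1.86 -3.02 2.2
vertex -2.316 -2.765 1.76
endloop
endfacet
facet normal -0.750 -0.645 -0.148
outer loop
vertex -1.941 -3.72 1.348
vertex -2.285 -3.439 1.868
vertex -2.367 -3.198 1.234
endloop
endfacet
facet normal 0.275 -0.681 -0.679
outer loop
vertex -1.304 -3.475 1.36
vertex -1.941 -3.72 1.348
vertex -1.76 -3.22 0.92
endloop
endfacet
facet normal 0.993 0.027 -0.118
outer loop
vertex -1.253 -3.042 1.886
vertex -1.304 -3.475 1.36
vertex -1.335 -2.801 1.252
endloop
endfacet

endsolid


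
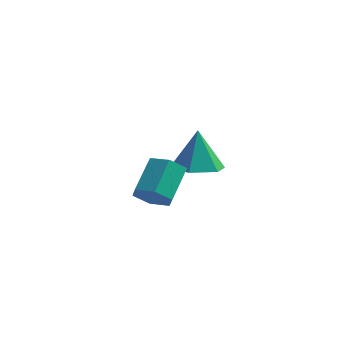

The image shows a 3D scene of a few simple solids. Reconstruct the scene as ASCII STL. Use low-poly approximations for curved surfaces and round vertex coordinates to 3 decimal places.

solid 
facet normal 0.054 -0.122 -0.991
outer loop
vertex 1.74 2.718 -1.542
vertex 0.767 2.935 -1.622
vertex 1.447 3.665 -1.675
endloop
endfacet
facet normal 0.828 0.321 0.460
outer loop
vertex 1.74 2.718 -1.542
vertex 1.447 3.665 -1.675
vertex 0.673 3.145 0.082
endloop
endfacet
facet normal 0.054 -0.122 -0.991
outer loop
vertex 1.447 3.665 -1.675
vertex 0.767 2.935 -1.622
vertex 0.474 3.882 -1.755
endloop
endfacet
facet normal 0.176 0.920 0.350
outer loop
vertex 1.447 3.665 -1.675
vertex 0.474 3.882 -1.755
vertex 0.673 3.145 0.082
endloop
endfacet
facet normal 0.054 -0.122 -0.991
outer loop
vertex 0.474 3.882 -1.755
vertex 0.767 2.935 -1.622
vertex -0.206 3.151 -1.702
endloop
endfacet
facet normal -0.677 0.654 0.336
outer loop
vertex 0.474 3.882 -1.755
vertex -0.206 3.151 -1.702
vertex 0.673 3.145 0.082
endloop
endfacet
facet normal 0.054 -0.122 -0.991
outer loop
vertex -0.206 3.151 -1.702
vertex 0.767 2.935 -1.622
vertex 0.086 2.204 -1.569
endloop
endfacet
facet normal -0.877 -0.210 0.432
outer loop
vertex -0.206 3.151 -1.702
vertex 0.086 2.204 -1.569
vertex 0.673 3.145 0.082
endloop
endfacet
facet normal 0.054 -0.122 -0.991
outer loop
vertex 0.086 2.204 -1.569
vertex 0.767 2.935 -1.622
vertex 1.059 1.988 -1.489
endloop
endfacet
facet normal -0.224 -0.810 0.542
outer loop
vertex 0.086 2.204 -1.569
vertex 1.059 1.988 -1.489
vertex 0.673 3.145 0.082
endloop
endfacet
facet normal 0.054 -0.122 -0.991
outer loop
vertex 1.059 1.988 -1.489
vertex 0.767 2.935 -1.622
vertex 1.74 2.718 -1.542
endloop
endfacet
facet normal 0.628 -0.545 0.556
outer loop
vertex 1.059 1.988 -1.489
vertex 1.74 2.718 -1.542
vertex 0.673 3.145 0.082
endloop
endfacet
facet normal 0.086 -0.712 -0.697
outer loop
vertex 2.442 -1.183 -1.462
vertex 1.715 -1.238 -1.496
vertex 2.067 -0.769 -1.931
endloop
endfacet
facet normal 0.853 0.414 -0.317
outer loop
vertex 2.442 -1.183 -1.462
vertex 2.067 -0.769 -1.931
vertex 2.312 -0.108 -0.41
endloop
endfacet
facet normal 0.853 0.414 -0.317
outer loop
vertex 2.312 -0.108 -0.41
vertex 2.067 -0.769 -1.931
vertex 1.937 0.306 -0.879
endloop
endfacet
facet normal -0.085 0.712 0.697
outer loop
vertex 2.312 -0.108 -0.41
vertex 1.937 0.306 -0.879
vertex 1.585 -0.162 -0.444
endloop
endfacet
facet normal 0.087 -0.712 -0.697
outer loop
vertex 2.067 -0.769 -1.931
vertex 1.715 -1.238 -1.496
vertex 1.34 -0.824 -1.966
endloop
endfacet
facet normal -0.018 0.698 -0.716
outer loop
vertex 2.067 -0.769 -1.931
vertex 1.34 -0.824 -1.966
vertex 1.937 0.306 -0.879
endloop
endfacet
facet normal -0.017 0.698 -0.716
outer loop
vertex 1.937 0.306 -0.879
vertex 1.34 -0.824 -1.966
vertex 1.209 0.252 -0.914
endloop
endfacet
facet normal -0.086 0.712 0.697
outer loop
vertex 1.937 0.306 -0.879
vertex 1.209 0.252 -0.914
vertex 1.585 -0.162 -0.444
endloop
endfacet
facet normal 0.086 -0.713 -0.696
outer loop
vertex 1.34 -0.824 -1.966
vertex 1.715 -1.238 -1.496
vertex 0.988 -1.292 -1.53
endloop
endfacet
facet normal -0.872 0.284 -0.399
outer loop
vertex 1.34 -0.824 -1.966
vertex 0.988 -1.292 -1.53
vertex 1.209 0.252 -0.914
endloop
endfacet
facet normal -0.873 0.284 -0.398
outer loop
vertex 1.209 0.252 -0.914
vertex 0.988 -1.292 -1.53
vertex 0.858 -0.217 -0.478
endloop
endfacet
facet normal -0.086 0.712 0.697
outer loop
vertex 1.209 0.252 -0.914
vertex 0.858 -0.217 -0.478
vertex 1.585 -0.162 -0.444
endloop
endfacet
facet normal 0.085 -0.712 -0.697
outer loop
vertex 0.988 -1.292 -1.53
vertex 1.715 -1.238 -1.496
vertex 1.363 -1.706 -1.061
endloop
endfacet
facet normal -0.853 -0.414 0.317
outer loop
vertex 0.988 -1.292 -1.53
vertex 1.363 -1.706 -1.061
vertex 0.858 -0.217 -0.478
endloop
endfacet
facet normal -0.853 -0.414 0.317
outer loop
vertex 0.858 -0.217 -0.478
vertex 1.363 -1.706 -1.061
vertex 1.233 -0.631 -0.009
endloop
endfacet
facet normal -0.086 0.712 0.697
outer loop
vertex 0.858 -0.217 -0.478
vertex 1.233 -0.631 -0.009
vertex 1.585 -0.162 -0.444
endloop
endfacet
facet normal 0.086 -0.712 -0.697
outer loop
vertex 1.363 -1.706 -1.061
vertex 1.715 -1.238 -1.496
vertex 2.091 -1.652 -1.026
endloop
endfacet
facet normal 0.017 -0.698 0.716
outer loop
vertex 1.363 -1.706 -1.061
vertex 2.091 -1.652 -1.026
vertex 1.233 -0.631 -0.009
endloop
endfacet
facet normal 0.018 -0.698 0.716
outer loop
vertex 1.233 -0.631 -0.009
vertex 2.091 -1.652 -1.026
vertex 1.96 -0.576 0.026
endloop
endfacet
facet normal -0.087 0.712 0.697
outer loop
vertex 1.233 -0.631 -0.009
vertex 1.96 -0.576 0.026
vertex 1.585 -0.162 -0.444
endloop
endfacet
facet normal 0.086 -0.712 -0.697
outer loop
vertex 2.091 -1.652 -1.026
vertex 1.715 -1.238 -1.496
vertex 2.442 -1.183 -1.462
endloop
endfacet
facet normal 0.873 -0.283 0.398
outer loop
vertex 2.091 -1.652 -1.026
vertex 2.442 -1.183 -1.462
vertex 1.96 -0.576 0.026
endloop
endfacet
facet normal 0.872 -0.285 0.399
outer loop
vertex 1.96 -0.576 0.026
vertex 2.442 -1.183 -1.462
vertex 2.312 -0.108 -0.41
endloop
endfacet
facet normal -0.086 0.713 0.696
outer loop
vertex 1.96 -0.576 0.026
vertex 2.312 -0.108 -0.41
vertex 1.585 -0.162 -0.444
endloop
endfacet

endsolid
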